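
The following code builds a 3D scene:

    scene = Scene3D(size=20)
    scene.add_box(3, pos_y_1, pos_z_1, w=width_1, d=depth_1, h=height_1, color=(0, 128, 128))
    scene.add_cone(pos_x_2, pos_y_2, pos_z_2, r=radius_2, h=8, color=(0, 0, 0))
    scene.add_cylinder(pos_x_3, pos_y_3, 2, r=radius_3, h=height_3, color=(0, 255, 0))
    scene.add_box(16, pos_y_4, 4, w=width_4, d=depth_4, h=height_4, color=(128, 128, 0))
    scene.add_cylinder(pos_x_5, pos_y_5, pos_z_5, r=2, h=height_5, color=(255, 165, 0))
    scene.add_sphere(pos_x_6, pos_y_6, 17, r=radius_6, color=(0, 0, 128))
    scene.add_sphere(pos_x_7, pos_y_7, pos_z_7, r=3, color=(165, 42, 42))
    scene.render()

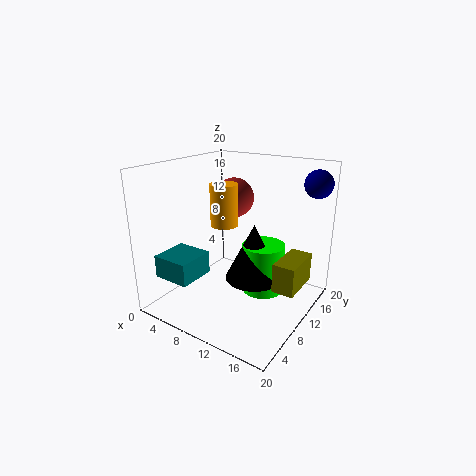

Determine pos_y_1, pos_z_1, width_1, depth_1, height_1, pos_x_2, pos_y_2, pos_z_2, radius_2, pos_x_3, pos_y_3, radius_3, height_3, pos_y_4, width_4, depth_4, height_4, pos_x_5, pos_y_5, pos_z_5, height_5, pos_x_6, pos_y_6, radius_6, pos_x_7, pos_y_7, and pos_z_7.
pos_y_1 = 1, pos_z_1 = 6, width_1 = 5, depth_1 = 5, height_1 = 3, pos_x_2 = 12, pos_y_2 = 11, pos_z_2 = 4, radius_2 = 4, pos_x_3 = 13, pos_y_3 = 12, radius_3 = 3, height_3 = 7, pos_y_4 = 9, width_4 = 3, depth_4 = 6, height_4 = 4, pos_x_5 = 7, pos_y_5 = 11, pos_z_5 = 11, height_5 = 6, pos_x_6 = 18, pos_y_6 = 18, radius_6 = 2, pos_x_7 = 6, pos_y_7 = 15, pos_z_7 = 14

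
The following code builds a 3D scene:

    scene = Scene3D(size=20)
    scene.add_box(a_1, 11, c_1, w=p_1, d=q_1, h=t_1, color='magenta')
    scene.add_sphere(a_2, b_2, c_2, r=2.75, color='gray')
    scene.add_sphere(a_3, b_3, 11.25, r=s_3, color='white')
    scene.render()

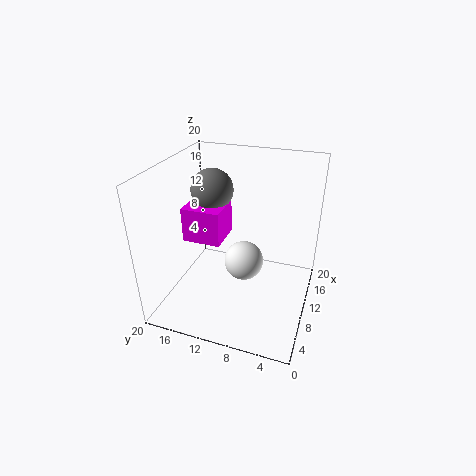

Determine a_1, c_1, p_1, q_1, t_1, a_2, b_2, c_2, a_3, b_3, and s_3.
a_1 = 5.5
c_1 = 11
p_1 = 4.75
q_1 = 5
t_1 = 4.5
a_2 = 9.25
b_2 = 13.25
c_2 = 17
a_3 = 3.5
b_3 = 7
s_3 = 2.25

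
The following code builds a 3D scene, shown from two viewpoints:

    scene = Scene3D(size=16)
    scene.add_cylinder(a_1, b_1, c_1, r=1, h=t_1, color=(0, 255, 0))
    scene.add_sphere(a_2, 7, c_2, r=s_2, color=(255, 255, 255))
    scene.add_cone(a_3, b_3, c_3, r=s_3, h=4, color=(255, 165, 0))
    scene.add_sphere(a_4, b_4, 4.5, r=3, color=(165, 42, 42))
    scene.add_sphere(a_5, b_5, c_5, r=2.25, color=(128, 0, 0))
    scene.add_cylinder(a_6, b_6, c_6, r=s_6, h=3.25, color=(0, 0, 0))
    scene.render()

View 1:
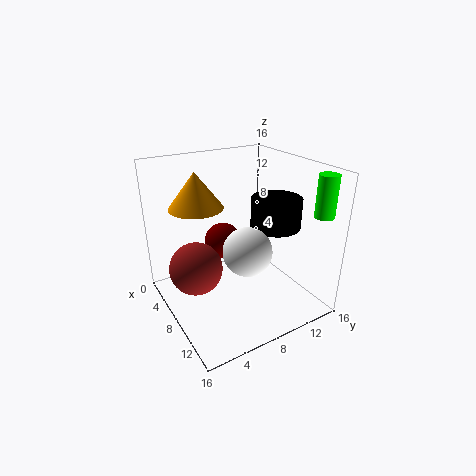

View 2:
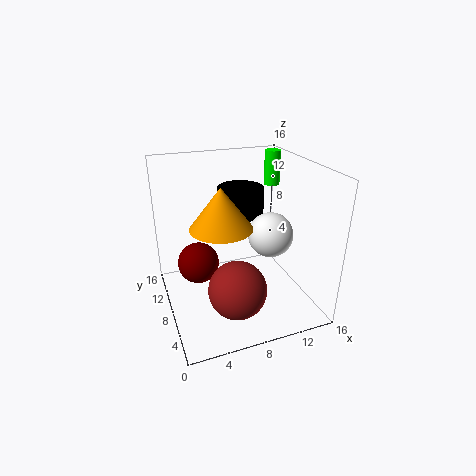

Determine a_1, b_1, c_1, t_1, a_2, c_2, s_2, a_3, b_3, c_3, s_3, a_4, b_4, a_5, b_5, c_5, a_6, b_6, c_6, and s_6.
a_1 = 14.75
b_1 = 13.75
c_1 = 11.75
t_1 = 4.25
a_2 = 11.5
c_2 = 8.25
s_2 = 2.5
a_3 = 5
b_3 = 4.5
c_3 = 11.25
s_3 = 3
a_4 = 6.25
b_4 = 3.5
a_5 = 3.5
b_5 = 8.5
c_5 = 5.5
a_6 = 9.75
b_6 = 11.75
c_6 = 9.25
s_6 = 2.75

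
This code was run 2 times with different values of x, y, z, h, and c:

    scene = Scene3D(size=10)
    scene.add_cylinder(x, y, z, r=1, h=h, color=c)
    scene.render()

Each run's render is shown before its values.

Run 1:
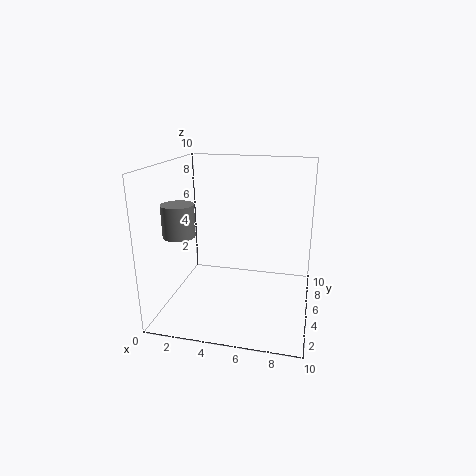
x = 2; y = 2; z = 6; h = 2; c = 'gray'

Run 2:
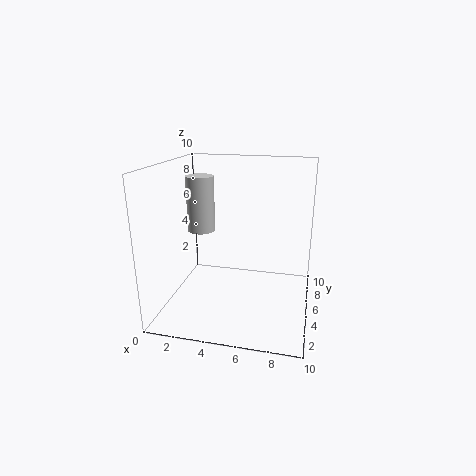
x = 2; y = 6; z = 5; h = 4; c = 'lightgray'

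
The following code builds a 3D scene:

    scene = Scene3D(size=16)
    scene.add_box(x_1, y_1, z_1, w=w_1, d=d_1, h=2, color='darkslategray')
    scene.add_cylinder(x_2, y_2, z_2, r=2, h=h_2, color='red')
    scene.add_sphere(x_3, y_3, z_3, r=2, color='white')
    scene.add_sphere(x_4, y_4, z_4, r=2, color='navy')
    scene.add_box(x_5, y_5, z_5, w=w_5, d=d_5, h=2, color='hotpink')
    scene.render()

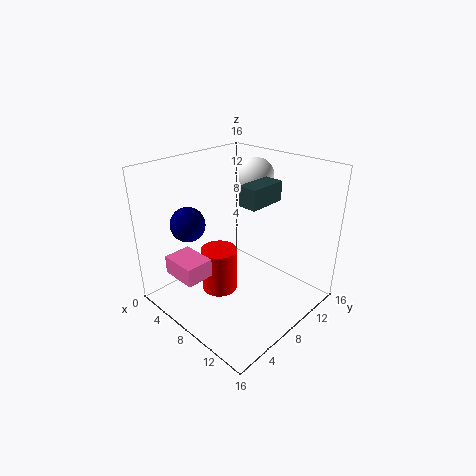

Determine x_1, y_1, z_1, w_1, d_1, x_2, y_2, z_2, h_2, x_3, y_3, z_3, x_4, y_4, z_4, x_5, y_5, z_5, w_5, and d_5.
x_1 = 10; y_1 = 6; z_1 = 13; w_1 = 2; d_1 = 4; x_2 = 7; y_2 = 6; z_2 = 2; h_2 = 5; x_3 = 7; y_3 = 12; z_3 = 14; x_4 = 3; y_4 = 5; z_4 = 9; x_5 = 4; y_5 = 1; z_5 = 5; w_5 = 4; d_5 = 3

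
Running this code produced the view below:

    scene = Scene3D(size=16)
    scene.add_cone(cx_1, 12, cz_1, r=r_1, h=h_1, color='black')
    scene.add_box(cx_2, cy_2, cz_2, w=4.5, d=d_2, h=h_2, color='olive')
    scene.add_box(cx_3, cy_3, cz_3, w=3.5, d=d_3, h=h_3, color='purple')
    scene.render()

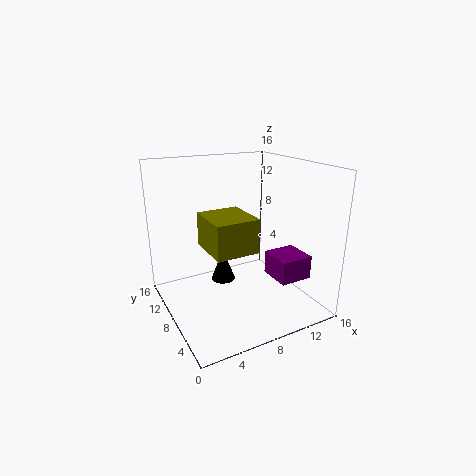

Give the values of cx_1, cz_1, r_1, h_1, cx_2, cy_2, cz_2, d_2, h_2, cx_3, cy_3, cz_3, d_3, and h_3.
cx_1 = 8, cz_1 = 1, r_1 = 1.5, h_1 = 4, cx_2 = 3.5, cy_2 = 3.5, cz_2 = 8, d_2 = 5, h_2 = 3.5, cx_3 = 10, cy_3 = 2, cz_3 = 4.5, d_3 = 3.5, h_3 = 2.5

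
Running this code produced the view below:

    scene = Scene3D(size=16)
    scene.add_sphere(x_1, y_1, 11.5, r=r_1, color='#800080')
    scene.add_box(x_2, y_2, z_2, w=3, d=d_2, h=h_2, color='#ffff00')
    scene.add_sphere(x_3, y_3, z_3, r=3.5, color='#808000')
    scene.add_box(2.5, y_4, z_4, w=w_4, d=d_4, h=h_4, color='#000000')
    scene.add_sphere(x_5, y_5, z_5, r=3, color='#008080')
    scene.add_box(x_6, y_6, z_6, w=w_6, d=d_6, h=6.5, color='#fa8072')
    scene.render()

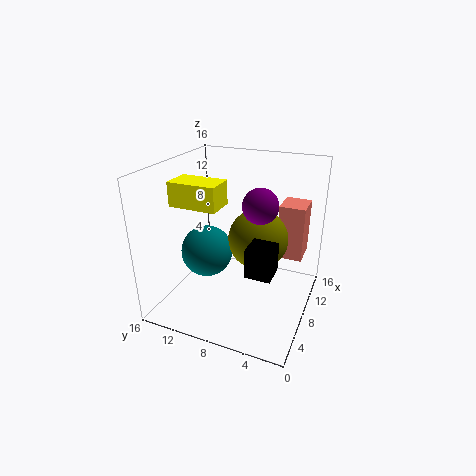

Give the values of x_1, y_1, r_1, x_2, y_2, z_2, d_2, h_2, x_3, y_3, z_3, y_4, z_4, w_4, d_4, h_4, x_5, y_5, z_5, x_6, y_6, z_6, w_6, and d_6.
x_1 = 9.5
y_1 = 6
r_1 = 2
x_2 = 3.5
y_2 = 8.5
z_2 = 12.5
d_2 = 5
h_2 = 2.5
x_3 = 10.5
y_3 = 6.5
z_3 = 7
y_4 = 2.5
z_4 = 7
w_4 = 2.5
d_4 = 2.5
h_4 = 3
x_5 = 8
y_5 = 12
z_5 = 5.5
x_6 = 11.5
y_6 = 1.5
z_6 = 4.5
w_6 = 3.5
d_6 = 3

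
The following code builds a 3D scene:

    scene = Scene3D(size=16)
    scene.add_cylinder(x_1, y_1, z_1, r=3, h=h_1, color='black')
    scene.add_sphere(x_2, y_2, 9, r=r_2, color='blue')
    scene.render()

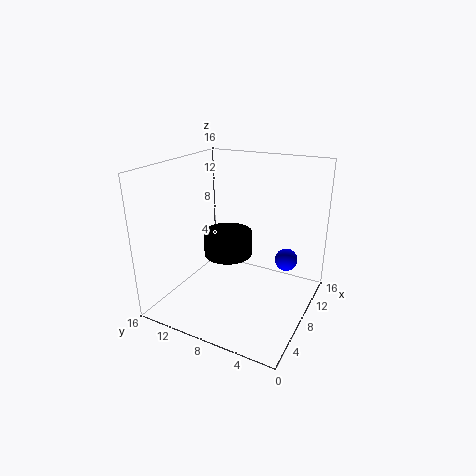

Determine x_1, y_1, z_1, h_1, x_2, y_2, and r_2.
x_1 = 11; y_1 = 11; z_1 = 4; h_1 = 3; x_2 = 4; y_2 = 1; r_2 = 1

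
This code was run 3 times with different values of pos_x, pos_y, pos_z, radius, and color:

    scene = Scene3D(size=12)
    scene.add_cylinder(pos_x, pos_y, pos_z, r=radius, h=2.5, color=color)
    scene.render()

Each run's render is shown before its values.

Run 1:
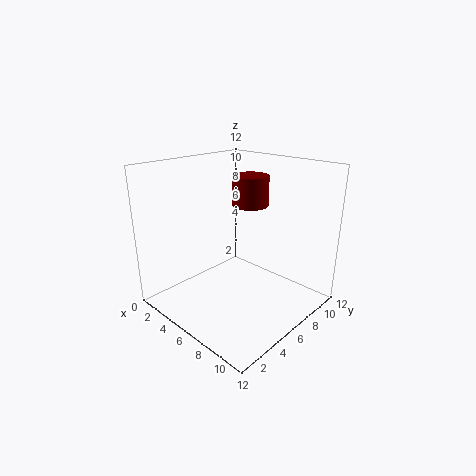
pos_x = 6; pos_y = 7.5; pos_z = 8.5; radius = 1.5; color = 'maroon'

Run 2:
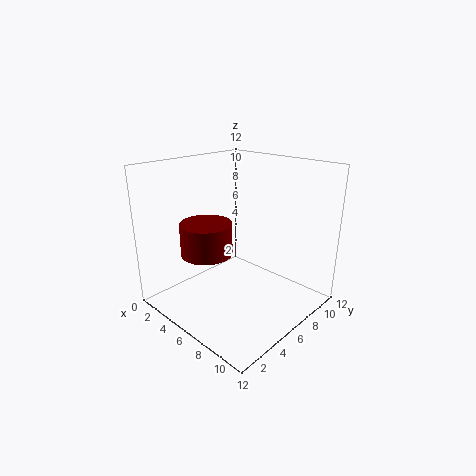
pos_x = 5.5; pos_y = 3; pos_z = 5.5; radius = 2; color = 'maroon'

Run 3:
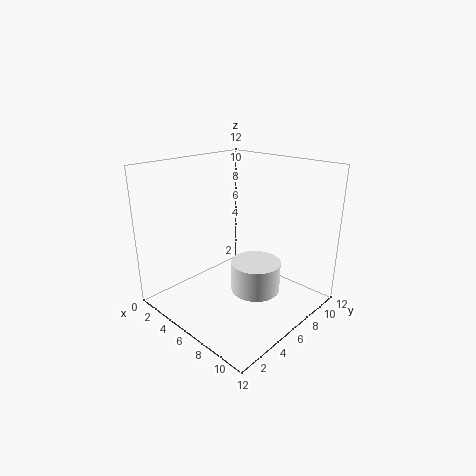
pos_x = 8; pos_y = 6; pos_z = 2; radius = 2; color = 'white'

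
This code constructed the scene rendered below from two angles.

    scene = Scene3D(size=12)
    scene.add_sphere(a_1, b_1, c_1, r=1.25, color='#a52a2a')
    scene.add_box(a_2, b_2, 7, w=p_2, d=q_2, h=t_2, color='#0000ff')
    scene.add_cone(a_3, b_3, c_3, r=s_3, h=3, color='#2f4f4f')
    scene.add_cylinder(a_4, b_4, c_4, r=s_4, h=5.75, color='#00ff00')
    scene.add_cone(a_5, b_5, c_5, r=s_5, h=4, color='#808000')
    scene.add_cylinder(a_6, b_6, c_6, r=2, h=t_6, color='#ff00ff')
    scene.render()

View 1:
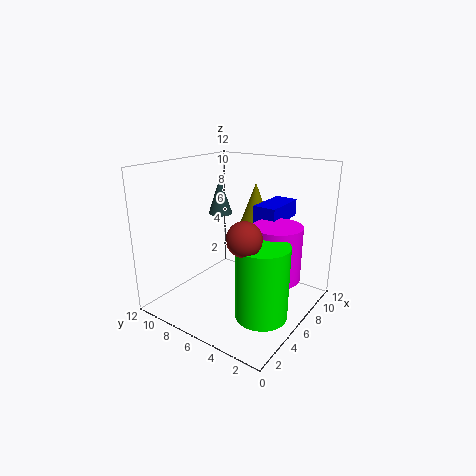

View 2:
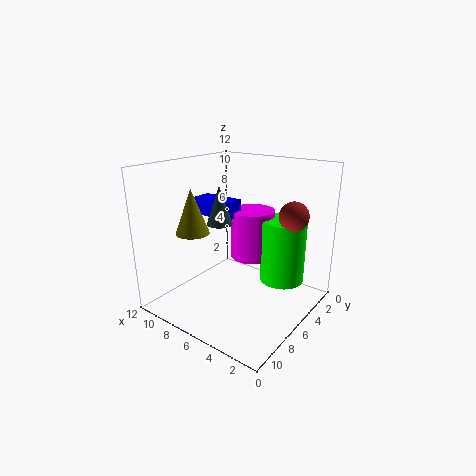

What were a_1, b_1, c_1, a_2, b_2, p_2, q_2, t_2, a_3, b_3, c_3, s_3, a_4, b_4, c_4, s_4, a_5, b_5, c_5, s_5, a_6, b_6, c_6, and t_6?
a_1 = 2.5
b_1 = 3
c_1 = 7.75
a_2 = 7.5
b_2 = 3.5
p_2 = 4
q_2 = 2
t_2 = 1.5
a_3 = 6.25
b_3 = 8
c_3 = 7.75
s_3 = 1
a_4 = 3.75
b_4 = 2.25
c_4 = 1.25
s_4 = 2
a_5 = 10.25
b_5 = 7
c_5 = 5.75
s_5 = 1.5
a_6 = 6.75
b_6 = 2.75
c_6 = 3
t_6 = 4.5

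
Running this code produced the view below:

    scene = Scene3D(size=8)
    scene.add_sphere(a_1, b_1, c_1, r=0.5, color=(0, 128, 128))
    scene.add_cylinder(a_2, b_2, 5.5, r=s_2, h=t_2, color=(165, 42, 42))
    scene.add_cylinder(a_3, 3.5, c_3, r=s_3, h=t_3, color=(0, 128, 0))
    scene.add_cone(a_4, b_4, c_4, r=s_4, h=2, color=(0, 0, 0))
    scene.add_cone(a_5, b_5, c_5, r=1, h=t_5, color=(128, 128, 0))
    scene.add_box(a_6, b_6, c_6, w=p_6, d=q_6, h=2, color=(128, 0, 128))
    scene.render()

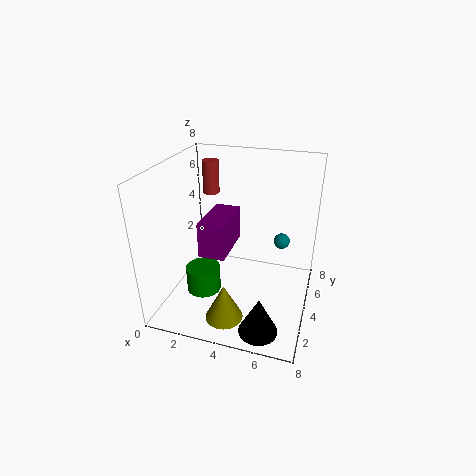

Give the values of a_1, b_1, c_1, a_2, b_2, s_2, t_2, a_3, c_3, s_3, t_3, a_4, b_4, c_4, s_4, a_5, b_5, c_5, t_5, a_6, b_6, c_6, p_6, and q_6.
a_1 = 6
b_1 = 7
c_1 = 2.5
a_2 = 1.5
b_2 = 6.5
s_2 = 0.5
t_2 = 2
a_3 = 2
c_3 = 0.5
s_3 = 1
t_3 = 1.5
a_4 = 6
b_4 = 1
c_4 = 0.5
s_4 = 1
a_5 = 4
b_5 = 1.5
c_5 = 0.5
t_5 = 2
a_6 = 2
b_6 = 3
c_6 = 3
p_6 = 1.5
q_6 = 3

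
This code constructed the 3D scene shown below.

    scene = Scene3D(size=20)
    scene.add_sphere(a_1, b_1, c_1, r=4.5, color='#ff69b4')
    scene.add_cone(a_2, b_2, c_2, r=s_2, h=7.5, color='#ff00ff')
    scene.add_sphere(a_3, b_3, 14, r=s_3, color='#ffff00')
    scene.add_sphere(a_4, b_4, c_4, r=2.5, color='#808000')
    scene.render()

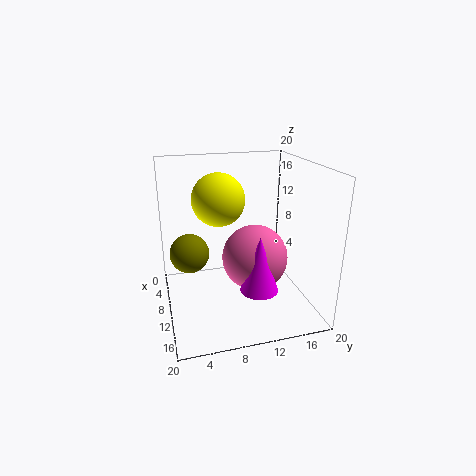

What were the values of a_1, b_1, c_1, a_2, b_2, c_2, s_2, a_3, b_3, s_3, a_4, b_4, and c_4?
a_1 = 11.5; b_1 = 12; c_1 = 7.5; a_2 = 15; b_2 = 11.5; c_2 = 4.5; s_2 = 2.5; a_3 = 4.5; b_3 = 8.5; s_3 = 4; a_4 = 12; b_4 = 3; c_4 = 9.5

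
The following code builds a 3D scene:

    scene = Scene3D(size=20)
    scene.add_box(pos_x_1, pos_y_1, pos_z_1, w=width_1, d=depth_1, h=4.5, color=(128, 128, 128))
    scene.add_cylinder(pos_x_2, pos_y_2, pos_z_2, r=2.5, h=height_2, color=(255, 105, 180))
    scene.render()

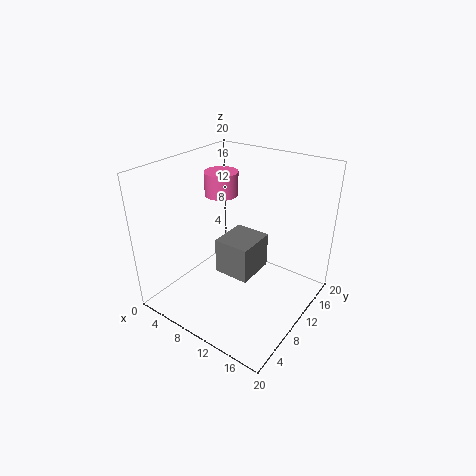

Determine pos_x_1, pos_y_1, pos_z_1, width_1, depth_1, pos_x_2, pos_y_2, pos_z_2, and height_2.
pos_x_1 = 10.5; pos_y_1 = 4.5; pos_z_1 = 8; width_1 = 4.5; depth_1 = 5; pos_x_2 = 4.5; pos_y_2 = 13.5; pos_z_2 = 14; height_2 = 3.5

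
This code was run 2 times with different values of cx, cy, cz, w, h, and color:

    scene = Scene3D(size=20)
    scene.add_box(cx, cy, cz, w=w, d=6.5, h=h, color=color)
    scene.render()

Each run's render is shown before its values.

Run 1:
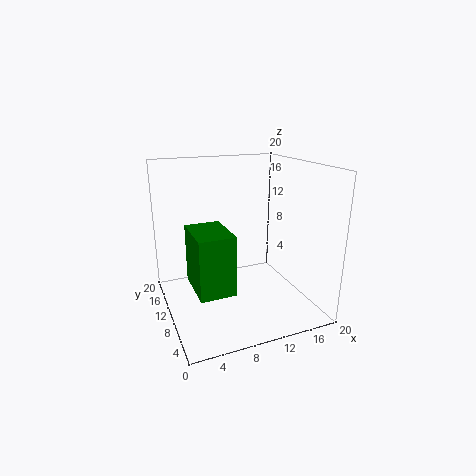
cx = 2.5; cy = 3; cz = 5.5; w = 4.5; h = 7.5; color = 'green'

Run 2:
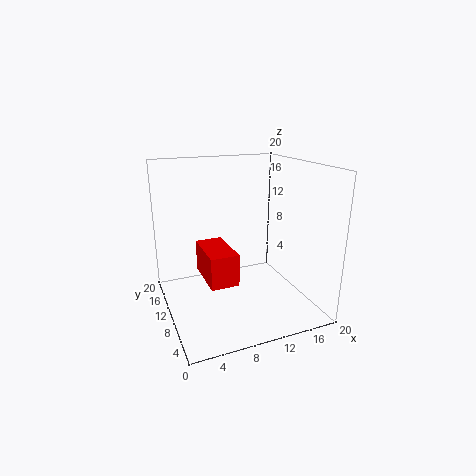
cx = 4; cy = 3.5; cz = 6.5; w = 3.5; h = 4; color = 'red'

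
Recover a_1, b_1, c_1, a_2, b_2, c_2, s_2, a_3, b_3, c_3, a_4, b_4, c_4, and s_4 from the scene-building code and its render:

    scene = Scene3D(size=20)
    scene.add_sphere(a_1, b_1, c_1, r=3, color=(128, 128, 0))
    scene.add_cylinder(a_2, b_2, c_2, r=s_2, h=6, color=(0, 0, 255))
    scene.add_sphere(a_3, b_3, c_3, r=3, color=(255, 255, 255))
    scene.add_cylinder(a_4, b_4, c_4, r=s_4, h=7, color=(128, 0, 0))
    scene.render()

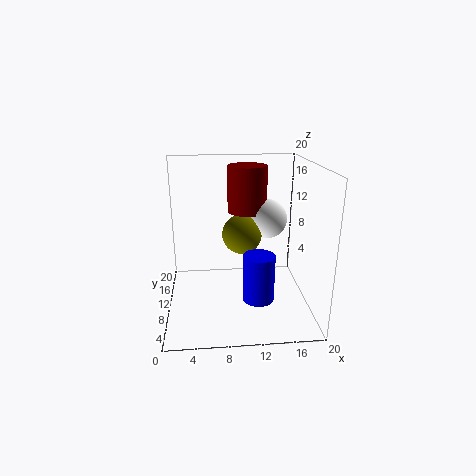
a_1 = 11; b_1 = 14; c_1 = 9; a_2 = 12; b_2 = 4; c_2 = 4; s_2 = 2; a_3 = 15; b_3 = 15; c_3 = 11; a_4 = 12; b_4 = 16; c_4 = 12; s_4 = 3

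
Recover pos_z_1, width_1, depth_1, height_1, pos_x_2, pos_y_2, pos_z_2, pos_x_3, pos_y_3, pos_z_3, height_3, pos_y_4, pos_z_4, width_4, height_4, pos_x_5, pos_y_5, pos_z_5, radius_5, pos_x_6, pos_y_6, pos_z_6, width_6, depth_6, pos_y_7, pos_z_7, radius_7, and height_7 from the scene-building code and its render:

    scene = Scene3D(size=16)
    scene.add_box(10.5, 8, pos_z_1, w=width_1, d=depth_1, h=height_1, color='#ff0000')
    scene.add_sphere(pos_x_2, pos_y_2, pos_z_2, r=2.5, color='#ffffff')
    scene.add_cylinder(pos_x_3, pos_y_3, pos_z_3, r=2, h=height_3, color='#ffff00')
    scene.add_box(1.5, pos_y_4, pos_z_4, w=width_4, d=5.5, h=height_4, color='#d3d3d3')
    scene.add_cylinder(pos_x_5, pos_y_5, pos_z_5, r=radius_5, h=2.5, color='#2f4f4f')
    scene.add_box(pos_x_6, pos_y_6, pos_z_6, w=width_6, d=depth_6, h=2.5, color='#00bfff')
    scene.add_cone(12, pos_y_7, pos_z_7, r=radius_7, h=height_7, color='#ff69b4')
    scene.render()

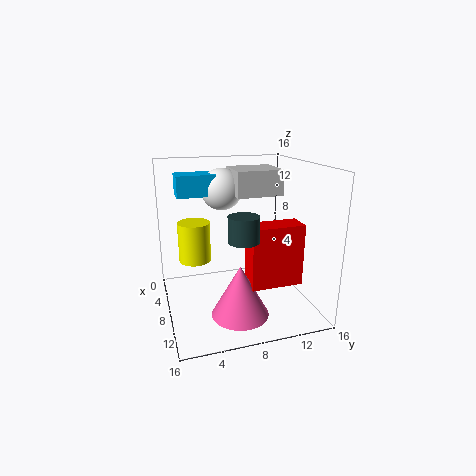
pos_z_1 = 4
width_1 = 2.5
depth_1 = 5.5
height_1 = 6.5
pos_x_2 = 3
pos_y_2 = 7.5
pos_z_2 = 12.5
pos_x_3 = 2.5
pos_y_3 = 4
pos_z_3 = 3.5
height_3 = 5
pos_y_4 = 8.5
pos_z_4 = 12
width_4 = 5
height_4 = 3
pos_x_5 = 13
pos_y_5 = 7
pos_z_5 = 9.5
radius_5 = 1.5
pos_x_6 = 1.5
pos_y_6 = 2
pos_z_6 = 12
width_6 = 3
depth_6 = 4.5
pos_y_7 = 7
pos_z_7 = 1
radius_7 = 3
height_7 = 5.5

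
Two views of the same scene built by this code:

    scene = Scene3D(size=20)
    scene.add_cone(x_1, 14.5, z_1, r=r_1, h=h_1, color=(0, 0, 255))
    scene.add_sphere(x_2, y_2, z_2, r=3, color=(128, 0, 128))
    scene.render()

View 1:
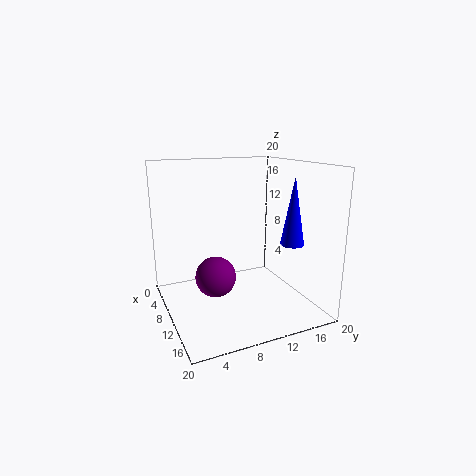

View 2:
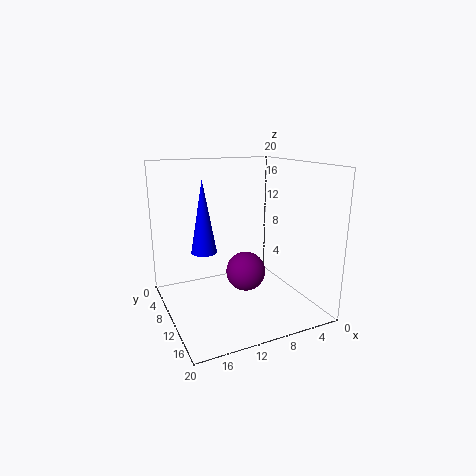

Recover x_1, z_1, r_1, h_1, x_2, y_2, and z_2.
x_1 = 16.5, z_1 = 10.5, r_1 = 1.5, h_1 = 8.5, x_2 = 7.5, y_2 = 7.5, z_2 = 3.5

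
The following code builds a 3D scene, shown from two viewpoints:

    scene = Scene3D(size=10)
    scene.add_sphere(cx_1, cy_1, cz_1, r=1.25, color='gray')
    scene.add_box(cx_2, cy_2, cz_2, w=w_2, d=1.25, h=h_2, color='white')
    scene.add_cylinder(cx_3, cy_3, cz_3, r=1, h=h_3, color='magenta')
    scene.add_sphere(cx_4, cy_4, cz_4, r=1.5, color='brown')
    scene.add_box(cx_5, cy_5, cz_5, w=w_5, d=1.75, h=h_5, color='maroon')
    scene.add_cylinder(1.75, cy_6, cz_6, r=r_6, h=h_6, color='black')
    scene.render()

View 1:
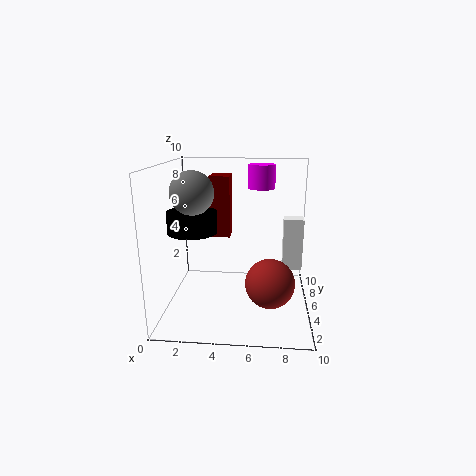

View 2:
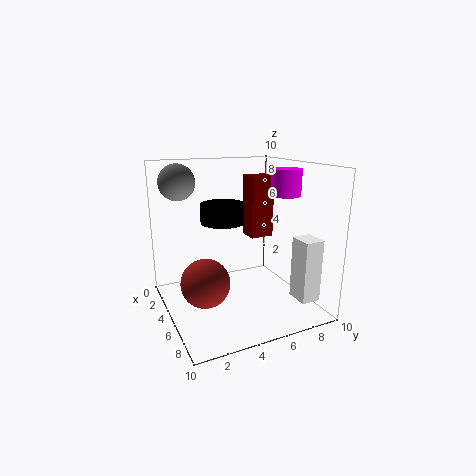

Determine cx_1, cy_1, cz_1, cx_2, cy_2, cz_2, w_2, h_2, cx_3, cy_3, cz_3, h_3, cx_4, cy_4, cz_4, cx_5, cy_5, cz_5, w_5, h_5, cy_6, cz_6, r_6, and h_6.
cx_1 = 2.75
cy_1 = 1.5
cz_1 = 8.75
cx_2 = 8.25
cy_2 = 7.25
cz_2 = 1.75
w_2 = 1.5
h_2 = 4
cx_3 = 6.5
cy_3 = 7.75
cz_3 = 8
h_3 = 1.75
cx_4 = 7.25
cy_4 = 1.75
cz_4 = 3.25
cx_5 = 2.75
cy_5 = 6.5
cz_5 = 4.5
w_5 = 1.5
h_5 = 4.5
cy_6 = 5.25
cz_6 = 5.25
r_6 = 1.75
h_6 = 1.5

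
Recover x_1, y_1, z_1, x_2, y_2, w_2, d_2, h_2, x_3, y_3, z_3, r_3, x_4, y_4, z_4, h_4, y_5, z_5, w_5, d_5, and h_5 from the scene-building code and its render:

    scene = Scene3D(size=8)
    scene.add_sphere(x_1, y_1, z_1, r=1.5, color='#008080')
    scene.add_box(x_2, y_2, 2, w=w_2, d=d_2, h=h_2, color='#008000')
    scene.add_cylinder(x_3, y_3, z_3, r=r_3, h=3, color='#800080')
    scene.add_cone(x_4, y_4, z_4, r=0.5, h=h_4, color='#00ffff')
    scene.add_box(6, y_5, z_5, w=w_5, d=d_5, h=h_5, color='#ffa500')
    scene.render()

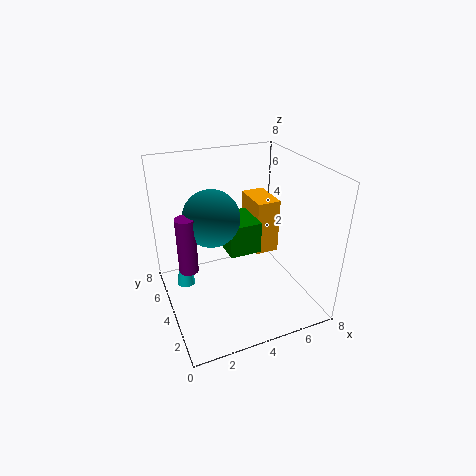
x_1 = 2.5
y_1 = 4
z_1 = 5.5
x_2 = 4
y_2 = 5
w_2 = 2
d_2 = 2.5
h_2 = 2
x_3 = 1
y_3 = 3.5
z_3 = 3
r_3 = 0.5
x_4 = 1
y_4 = 4.5
z_4 = 1.5
h_4 = 3
y_5 = 5.5
z_5 = 1.5
w_5 = 1.5
d_5 = 2.5
h_5 = 3.5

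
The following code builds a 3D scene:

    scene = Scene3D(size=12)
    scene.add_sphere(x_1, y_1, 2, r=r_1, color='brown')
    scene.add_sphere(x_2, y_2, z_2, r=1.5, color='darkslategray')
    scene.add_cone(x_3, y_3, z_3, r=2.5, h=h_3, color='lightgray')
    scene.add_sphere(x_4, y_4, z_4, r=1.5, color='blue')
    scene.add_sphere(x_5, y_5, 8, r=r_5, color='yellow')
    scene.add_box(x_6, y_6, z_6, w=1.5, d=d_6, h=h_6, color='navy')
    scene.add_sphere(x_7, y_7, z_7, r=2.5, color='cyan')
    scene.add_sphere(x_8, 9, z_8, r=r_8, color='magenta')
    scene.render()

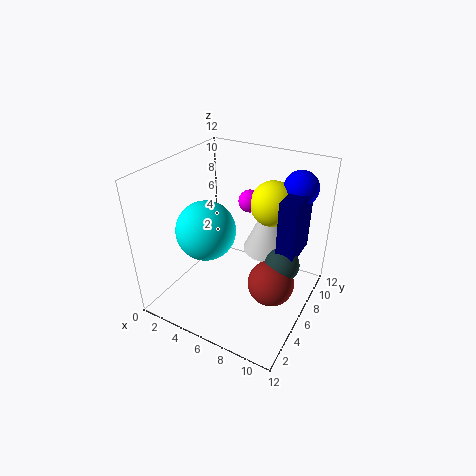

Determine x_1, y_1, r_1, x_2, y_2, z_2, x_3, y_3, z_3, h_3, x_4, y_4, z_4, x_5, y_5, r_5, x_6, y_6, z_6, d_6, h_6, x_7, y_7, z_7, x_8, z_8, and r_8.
x_1 = 9; y_1 = 6.5; r_1 = 2; x_2 = 9.5; y_2 = 7.5; z_2 = 3.5; x_3 = 7.5; y_3 = 9.5; z_3 = 3.5; h_3 = 5.5; x_4 = 9.5; y_4 = 10.5; z_4 = 9.5; x_5 = 7.5; y_5 = 9.5; r_5 = 2; x_6 = 9; y_6 = 7; z_6 = 4; d_6 = 4; h_6 = 5.5; x_7 = 3.5; y_7 = 5; z_7 = 6.5; x_8 = 5.5; z_8 = 8; r_8 = 1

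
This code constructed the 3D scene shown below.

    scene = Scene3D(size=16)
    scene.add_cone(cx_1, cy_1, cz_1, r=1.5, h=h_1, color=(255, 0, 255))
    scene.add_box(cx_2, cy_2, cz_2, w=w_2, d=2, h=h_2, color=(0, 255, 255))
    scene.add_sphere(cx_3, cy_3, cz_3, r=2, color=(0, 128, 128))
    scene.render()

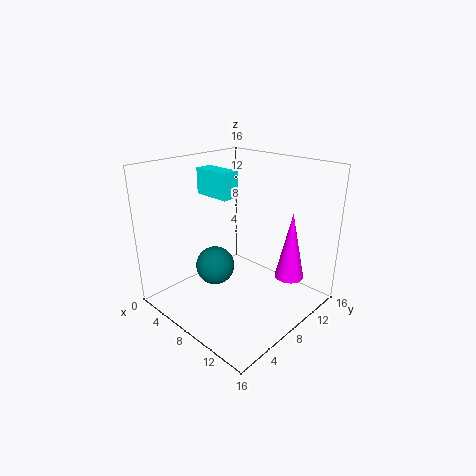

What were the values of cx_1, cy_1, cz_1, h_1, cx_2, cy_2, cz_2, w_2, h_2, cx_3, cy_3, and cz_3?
cx_1 = 14; cy_1 = 9.5; cz_1 = 5; h_1 = 7; cx_2 = 2; cy_2 = 7.5; cz_2 = 12; w_2 = 4.5; h_2 = 3; cx_3 = 8; cy_3 = 4.5; cz_3 = 6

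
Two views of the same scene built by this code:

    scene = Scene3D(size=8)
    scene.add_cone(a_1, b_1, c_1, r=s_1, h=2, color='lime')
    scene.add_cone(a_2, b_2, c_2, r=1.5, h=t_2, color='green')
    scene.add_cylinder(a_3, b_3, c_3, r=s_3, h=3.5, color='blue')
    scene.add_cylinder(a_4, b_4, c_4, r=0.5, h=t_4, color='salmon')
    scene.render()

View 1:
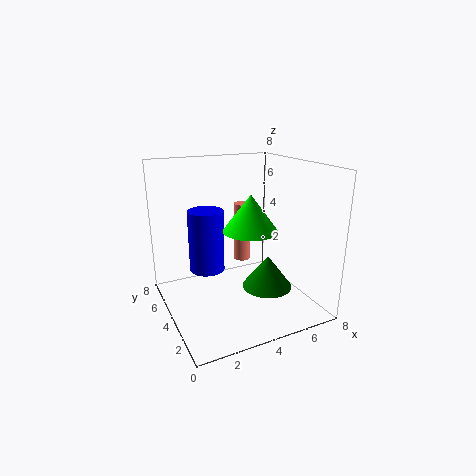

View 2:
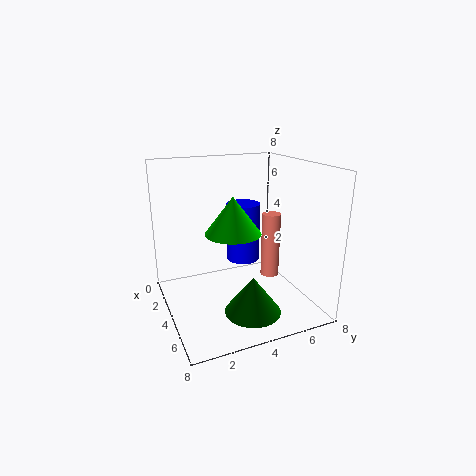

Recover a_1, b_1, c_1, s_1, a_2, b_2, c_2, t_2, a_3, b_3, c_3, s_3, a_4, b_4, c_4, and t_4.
a_1 = 4.5
b_1 = 3.5
c_1 = 4.5
s_1 = 1.5
a_2 = 6
b_2 = 4
c_2 = 0.5
t_2 = 2
a_3 = 2.5
b_3 = 5
c_3 = 2
s_3 = 1
a_4 = 5
b_4 = 5.5
c_4 = 2
t_4 = 3.5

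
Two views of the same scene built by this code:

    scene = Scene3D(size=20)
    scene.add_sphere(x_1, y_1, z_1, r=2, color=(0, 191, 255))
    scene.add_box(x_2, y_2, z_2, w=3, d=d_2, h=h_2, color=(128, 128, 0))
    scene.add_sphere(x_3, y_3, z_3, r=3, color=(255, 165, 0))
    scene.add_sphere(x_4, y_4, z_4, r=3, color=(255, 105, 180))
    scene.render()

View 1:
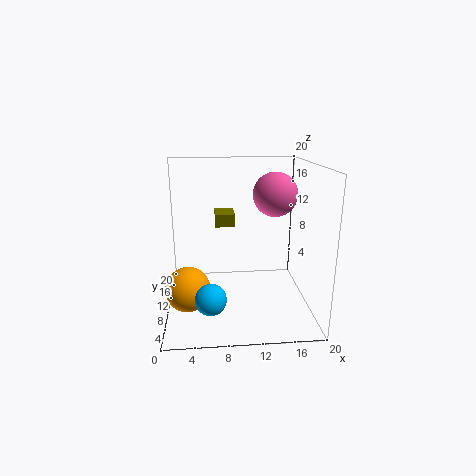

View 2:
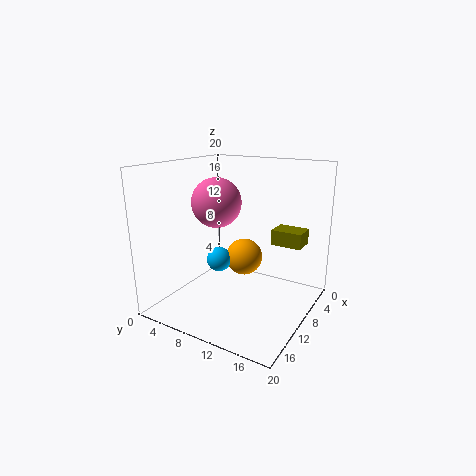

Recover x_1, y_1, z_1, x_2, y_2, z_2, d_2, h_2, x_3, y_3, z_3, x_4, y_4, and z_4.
x_1 = 6, y_1 = 4, z_1 = 4, x_2 = 7, y_2 = 15, z_2 = 10, d_2 = 4, h_2 = 2, x_3 = 3, y_3 = 7, z_3 = 4, x_4 = 15, y_4 = 10, z_4 = 16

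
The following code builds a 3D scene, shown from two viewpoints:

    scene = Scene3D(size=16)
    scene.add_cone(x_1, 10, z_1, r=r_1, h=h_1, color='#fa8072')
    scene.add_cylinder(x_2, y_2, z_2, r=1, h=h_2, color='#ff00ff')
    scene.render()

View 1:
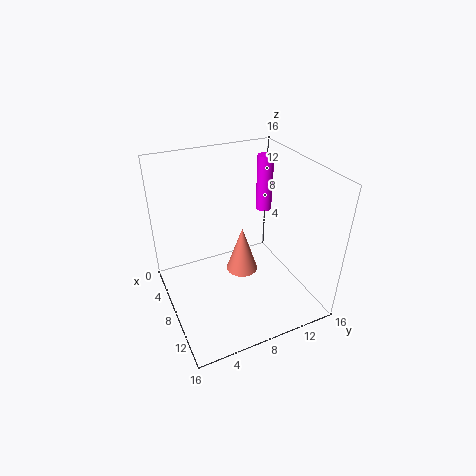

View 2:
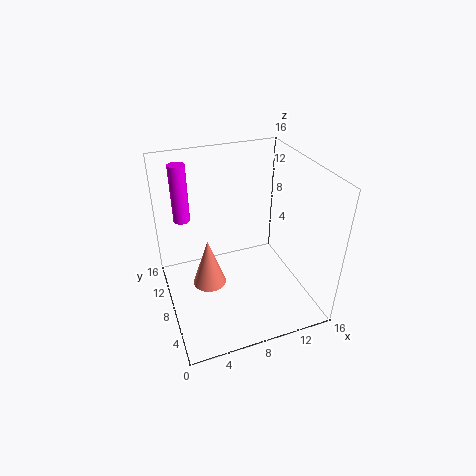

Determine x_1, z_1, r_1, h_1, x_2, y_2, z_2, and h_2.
x_1 = 5
z_1 = 1
r_1 = 2
h_1 = 6
x_2 = 3
y_2 = 14
z_2 = 8
h_2 = 7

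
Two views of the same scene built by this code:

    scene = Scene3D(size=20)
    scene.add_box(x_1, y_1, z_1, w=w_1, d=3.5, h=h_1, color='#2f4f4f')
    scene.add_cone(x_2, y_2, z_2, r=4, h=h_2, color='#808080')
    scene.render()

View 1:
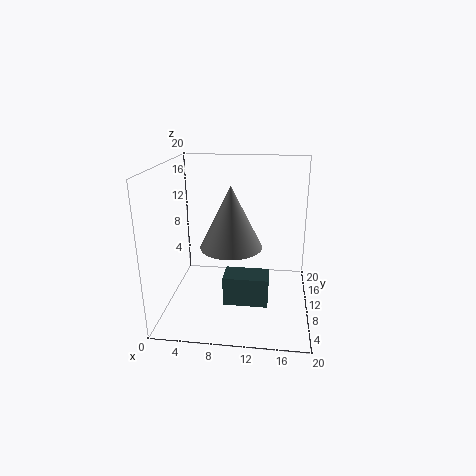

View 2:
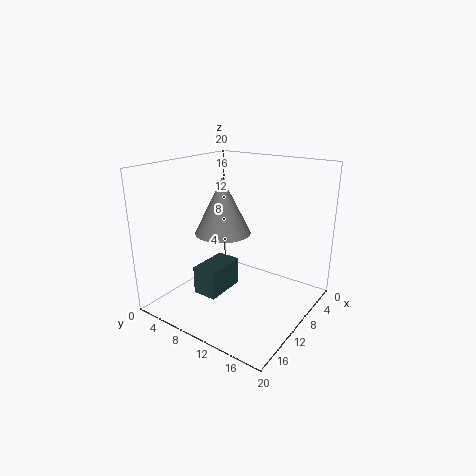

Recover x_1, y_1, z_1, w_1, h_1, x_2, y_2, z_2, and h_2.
x_1 = 8.5, y_1 = 5.5, z_1 = 2, w_1 = 6, h_1 = 4, x_2 = 9.5, y_2 = 7, z_2 = 10, h_2 = 8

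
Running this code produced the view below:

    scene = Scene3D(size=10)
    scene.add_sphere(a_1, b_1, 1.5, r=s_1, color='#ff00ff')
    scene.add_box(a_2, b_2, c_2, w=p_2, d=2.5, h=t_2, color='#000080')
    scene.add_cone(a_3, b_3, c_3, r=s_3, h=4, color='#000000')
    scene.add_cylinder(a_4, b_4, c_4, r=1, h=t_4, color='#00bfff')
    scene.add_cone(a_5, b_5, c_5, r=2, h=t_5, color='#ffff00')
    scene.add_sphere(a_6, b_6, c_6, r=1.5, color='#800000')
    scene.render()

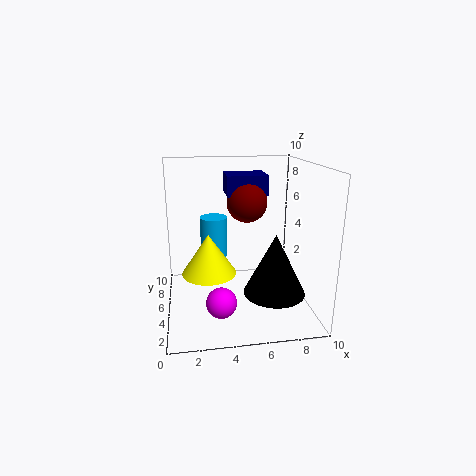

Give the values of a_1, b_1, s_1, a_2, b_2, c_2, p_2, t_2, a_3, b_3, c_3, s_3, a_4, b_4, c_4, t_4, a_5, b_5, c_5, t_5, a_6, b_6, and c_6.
a_1 = 3.5; b_1 = 2.5; s_1 = 1; a_2 = 4.5; b_2 = 6.5; c_2 = 7.5; p_2 = 3; t_2 = 1.5; a_3 = 7; b_3 = 2.5; c_3 = 2; s_3 = 2; a_4 = 3.5; b_4 = 7; c_4 = 3; t_4 = 3; a_5 = 3; b_5 = 6; c_5 = 2; t_5 = 3; a_6 = 6; b_6 = 7; c_6 = 7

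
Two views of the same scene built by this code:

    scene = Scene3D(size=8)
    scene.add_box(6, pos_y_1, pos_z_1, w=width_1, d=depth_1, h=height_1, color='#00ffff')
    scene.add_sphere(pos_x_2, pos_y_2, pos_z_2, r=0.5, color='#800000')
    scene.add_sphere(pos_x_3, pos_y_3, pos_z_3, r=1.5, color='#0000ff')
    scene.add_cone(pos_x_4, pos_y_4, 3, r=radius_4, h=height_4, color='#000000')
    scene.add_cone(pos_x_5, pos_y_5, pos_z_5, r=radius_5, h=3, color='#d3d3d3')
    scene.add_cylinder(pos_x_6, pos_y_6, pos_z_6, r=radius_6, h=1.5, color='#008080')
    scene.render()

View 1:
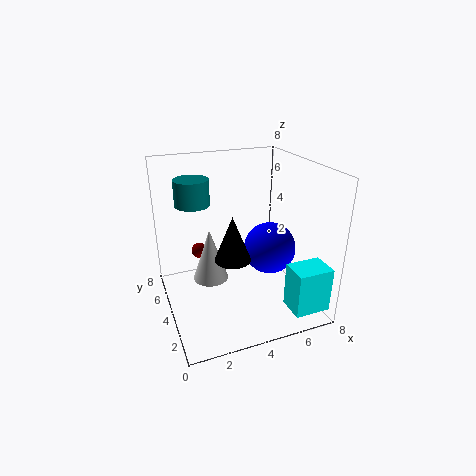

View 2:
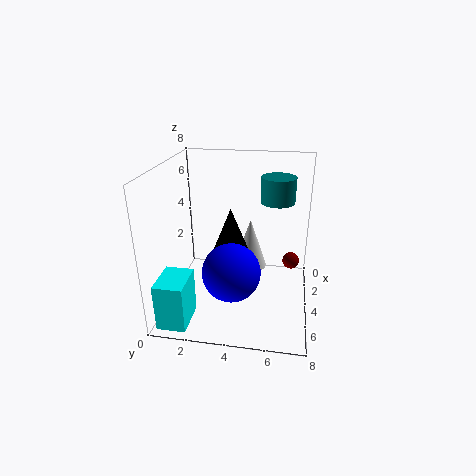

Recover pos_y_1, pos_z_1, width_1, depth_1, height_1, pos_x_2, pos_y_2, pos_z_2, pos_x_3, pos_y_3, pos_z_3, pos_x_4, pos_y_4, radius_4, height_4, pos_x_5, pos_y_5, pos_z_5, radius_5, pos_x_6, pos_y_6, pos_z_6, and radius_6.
pos_y_1 = 0.5; pos_z_1 = 0.5; width_1 = 2; depth_1 = 1.5; height_1 = 2.5; pos_x_2 = 2.5; pos_y_2 = 7; pos_z_2 = 2; pos_x_3 = 6; pos_y_3 = 4; pos_z_3 = 3; pos_x_4 = 3.5; pos_y_4 = 3.5; radius_4 = 1; height_4 = 2.5; pos_x_5 = 2.5; pos_y_5 = 4.5; pos_z_5 = 1.5; radius_5 = 1; pos_x_6 = 2; pos_y_6 = 6; pos_z_6 = 5.5; radius_6 = 1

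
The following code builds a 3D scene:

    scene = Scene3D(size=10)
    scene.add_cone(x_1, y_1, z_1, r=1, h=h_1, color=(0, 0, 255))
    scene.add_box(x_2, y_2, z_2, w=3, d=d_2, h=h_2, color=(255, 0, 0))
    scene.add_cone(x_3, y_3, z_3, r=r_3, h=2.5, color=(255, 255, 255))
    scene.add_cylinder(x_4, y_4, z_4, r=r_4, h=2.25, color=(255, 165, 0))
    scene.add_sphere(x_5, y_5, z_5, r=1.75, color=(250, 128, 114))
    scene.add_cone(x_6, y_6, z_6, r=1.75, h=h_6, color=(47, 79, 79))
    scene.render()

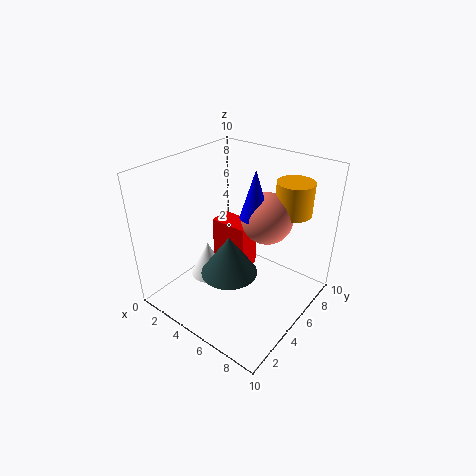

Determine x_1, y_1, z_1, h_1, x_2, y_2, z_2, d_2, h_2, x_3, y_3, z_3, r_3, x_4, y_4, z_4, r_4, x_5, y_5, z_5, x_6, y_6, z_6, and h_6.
x_1 = 6
y_1 = 5.5
z_1 = 6.75
h_1 = 3.25
x_2 = 1.5
y_2 = 6.25
z_2 = 1
d_2 = 1.75
h_2 = 3.75
x_3 = 3.5
y_3 = 3.5
z_3 = 2.25
r_3 = 1.25
x_4 = 7.75
y_4 = 7.5
z_4 = 6.75
r_4 = 1.25
x_5 = 6.5
y_5 = 6.25
z_5 = 6.5
x_6 = 6.25
y_6 = 2.5
z_6 = 4.25
h_6 = 2.5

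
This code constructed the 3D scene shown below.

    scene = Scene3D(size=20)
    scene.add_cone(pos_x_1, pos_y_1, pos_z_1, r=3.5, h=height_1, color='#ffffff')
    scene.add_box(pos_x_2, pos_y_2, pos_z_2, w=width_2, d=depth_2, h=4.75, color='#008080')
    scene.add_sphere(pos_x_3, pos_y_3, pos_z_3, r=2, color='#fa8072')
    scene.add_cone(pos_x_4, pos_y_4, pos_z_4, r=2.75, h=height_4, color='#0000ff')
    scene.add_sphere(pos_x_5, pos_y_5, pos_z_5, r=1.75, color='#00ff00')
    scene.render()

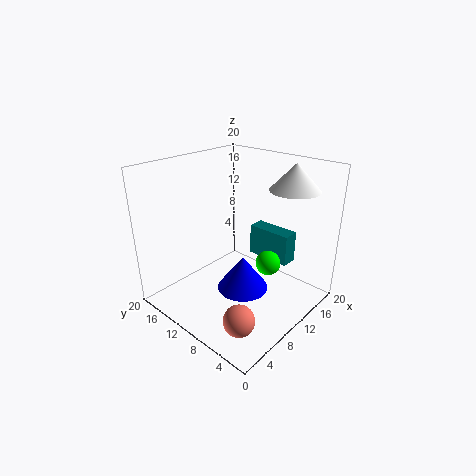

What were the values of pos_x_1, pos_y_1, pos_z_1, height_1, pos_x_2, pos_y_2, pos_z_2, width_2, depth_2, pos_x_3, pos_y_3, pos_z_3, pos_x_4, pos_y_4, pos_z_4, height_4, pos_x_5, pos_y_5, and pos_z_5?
pos_x_1 = 16.5, pos_y_1 = 5.5, pos_z_1 = 16.25, height_1 = 3.75, pos_x_2 = 15.75, pos_y_2 = 5.75, pos_z_2 = 4.5, width_2 = 2.5, depth_2 = 6.75, pos_x_3 = 3.5, pos_y_3 = 4, pos_z_3 = 3, pos_x_4 = 3, pos_y_4 = 3, pos_z_4 = 9, height_4 = 3.75, pos_x_5 = 12.5, pos_y_5 = 6.5, pos_z_5 = 6.25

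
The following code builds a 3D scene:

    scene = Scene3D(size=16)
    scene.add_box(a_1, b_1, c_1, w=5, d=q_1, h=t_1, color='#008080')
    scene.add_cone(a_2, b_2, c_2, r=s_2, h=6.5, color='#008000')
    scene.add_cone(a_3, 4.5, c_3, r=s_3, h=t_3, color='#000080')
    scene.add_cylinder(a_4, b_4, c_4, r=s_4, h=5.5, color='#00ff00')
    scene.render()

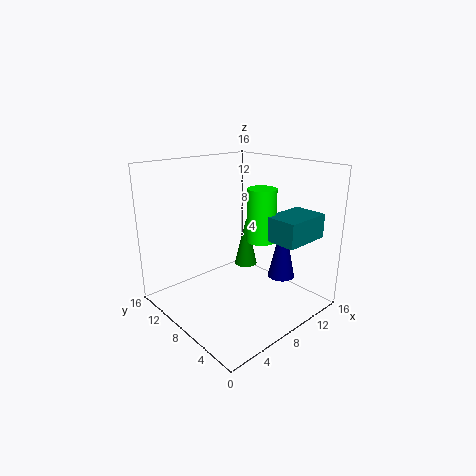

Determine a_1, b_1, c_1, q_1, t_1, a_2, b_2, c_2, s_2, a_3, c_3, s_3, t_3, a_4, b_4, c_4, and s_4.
a_1 = 8, b_1 = 0.5, c_1 = 9, q_1 = 3.5, t_1 = 2.5, a_2 = 13.5, b_2 = 12.5, c_2 = 1.5, s_2 = 1.5, a_3 = 11.5, c_3 = 3.5, s_3 = 1.5, t_3 = 7, a_4 = 8.5, b_4 = 5, c_4 = 8.5, s_4 = 1.5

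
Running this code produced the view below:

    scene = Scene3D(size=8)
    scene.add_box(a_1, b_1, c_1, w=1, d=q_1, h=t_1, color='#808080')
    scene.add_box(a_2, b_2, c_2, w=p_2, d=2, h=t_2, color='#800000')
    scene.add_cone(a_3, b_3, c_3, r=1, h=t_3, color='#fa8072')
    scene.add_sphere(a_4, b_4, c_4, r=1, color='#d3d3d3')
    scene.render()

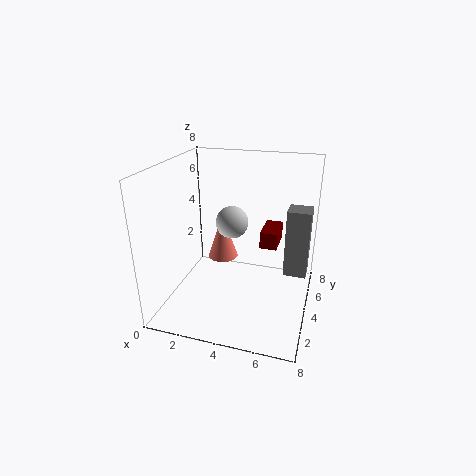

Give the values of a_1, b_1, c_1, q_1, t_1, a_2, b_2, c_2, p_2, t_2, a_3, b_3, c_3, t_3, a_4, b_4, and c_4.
a_1 = 7, b_1 = 1, c_1 = 4, q_1 = 1, t_1 = 3, a_2 = 5, b_2 = 5, c_2 = 3, p_2 = 1, t_2 = 1, a_3 = 2, b_3 = 7, c_3 = 1, t_3 = 3, a_4 = 3, b_4 = 6, c_4 = 4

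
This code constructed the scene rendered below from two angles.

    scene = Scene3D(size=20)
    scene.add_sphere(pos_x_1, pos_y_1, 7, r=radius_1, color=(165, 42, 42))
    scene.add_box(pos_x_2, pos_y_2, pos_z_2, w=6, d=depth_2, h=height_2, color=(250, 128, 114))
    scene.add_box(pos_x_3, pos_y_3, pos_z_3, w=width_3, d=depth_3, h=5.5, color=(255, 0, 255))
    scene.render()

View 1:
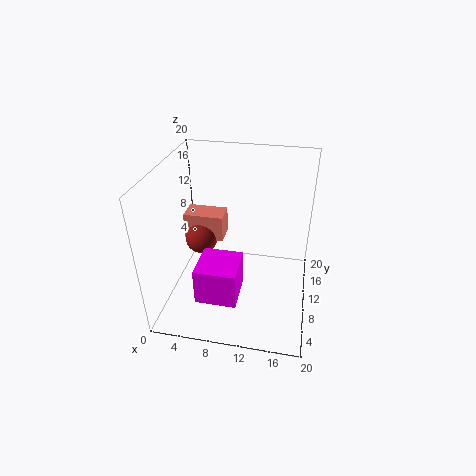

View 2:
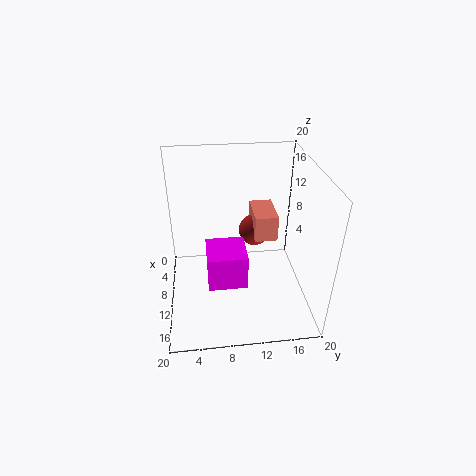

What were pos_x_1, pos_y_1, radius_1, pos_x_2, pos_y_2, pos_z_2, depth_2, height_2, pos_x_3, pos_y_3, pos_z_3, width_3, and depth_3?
pos_x_1 = 3.5; pos_y_1 = 13.5; radius_1 = 2.5; pos_x_2 = 1; pos_y_2 = 13; pos_z_2 = 7; depth_2 = 3.5; height_2 = 4; pos_x_3 = 4.5; pos_y_3 = 5.5; pos_z_3 = 1; width_3 = 6; depth_3 = 6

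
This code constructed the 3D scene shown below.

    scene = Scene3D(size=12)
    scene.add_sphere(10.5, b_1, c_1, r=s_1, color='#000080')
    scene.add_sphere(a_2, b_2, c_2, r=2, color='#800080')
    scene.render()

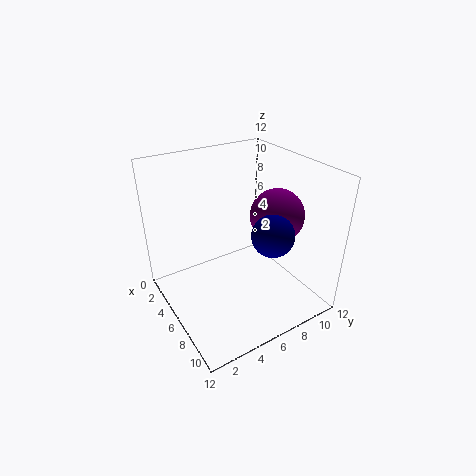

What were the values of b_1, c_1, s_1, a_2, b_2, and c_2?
b_1 = 6; c_1 = 8.5; s_1 = 1.5; a_2 = 9; b_2 = 7.5; c_2 = 9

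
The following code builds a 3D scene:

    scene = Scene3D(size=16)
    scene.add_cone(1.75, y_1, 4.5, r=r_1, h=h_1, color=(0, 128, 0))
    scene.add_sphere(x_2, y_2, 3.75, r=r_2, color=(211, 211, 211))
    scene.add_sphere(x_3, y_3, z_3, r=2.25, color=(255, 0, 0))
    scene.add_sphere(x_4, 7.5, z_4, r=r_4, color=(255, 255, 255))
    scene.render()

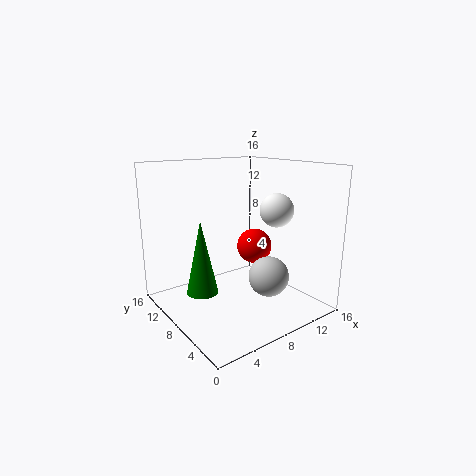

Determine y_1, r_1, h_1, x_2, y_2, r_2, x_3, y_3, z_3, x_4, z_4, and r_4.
y_1 = 5.25
r_1 = 1.5
h_1 = 7
x_2 = 10.25
y_2 = 5.25
r_2 = 2.25
x_3 = 13.25
y_3 = 11.5
z_3 = 5
x_4 = 13.25
z_4 = 10.5
r_4 = 2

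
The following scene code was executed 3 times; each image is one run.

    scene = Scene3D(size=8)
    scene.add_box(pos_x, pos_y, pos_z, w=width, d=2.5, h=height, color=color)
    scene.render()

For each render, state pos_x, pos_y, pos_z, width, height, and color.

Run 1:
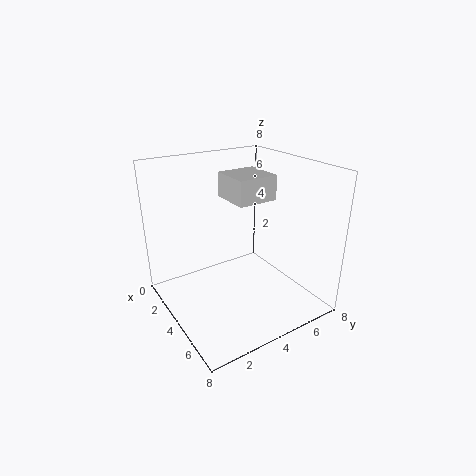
pos_x = 1; pos_y = 4.5; pos_z = 5.5; width = 2.5; height = 1.5; color = 'lightgray'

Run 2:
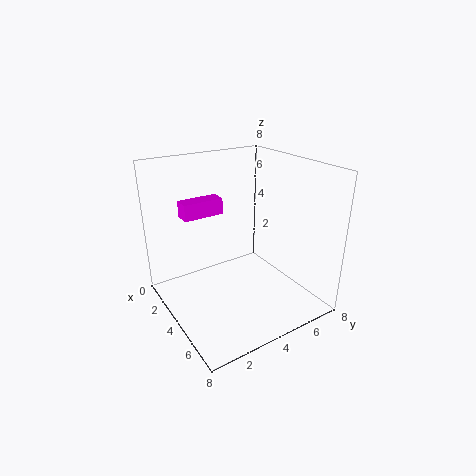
pos_x = 0.5; pos_y = 2; pos_z = 4.5; width = 1; height = 1; color = 'magenta'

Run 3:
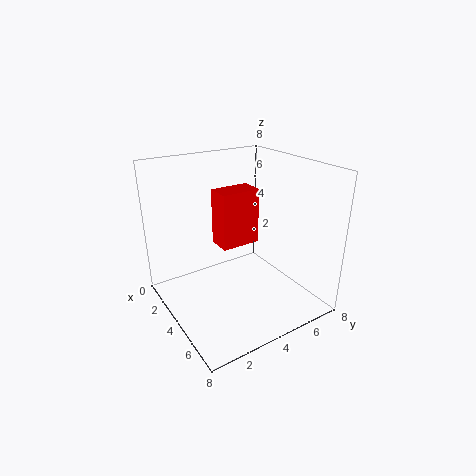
pos_x = 1; pos_y = 4; pos_z = 2.5; width = 1.5; height = 3.5; color = 'red'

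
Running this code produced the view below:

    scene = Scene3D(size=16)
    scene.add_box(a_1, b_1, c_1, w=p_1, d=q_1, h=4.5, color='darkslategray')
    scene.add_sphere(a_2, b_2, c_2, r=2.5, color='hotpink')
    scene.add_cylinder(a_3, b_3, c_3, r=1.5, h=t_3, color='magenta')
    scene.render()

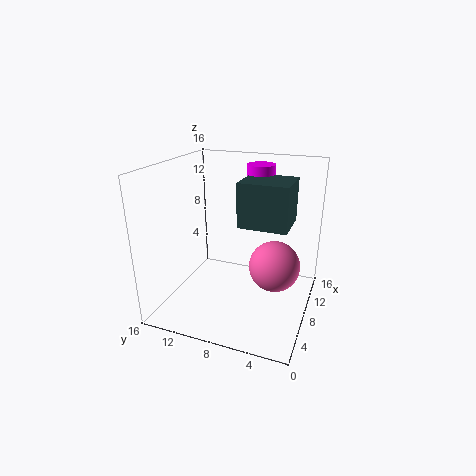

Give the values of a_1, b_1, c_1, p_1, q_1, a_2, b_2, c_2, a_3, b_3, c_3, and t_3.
a_1 = 5, b_1 = 2, c_1 = 10.5, p_1 = 4.5, q_1 = 5, a_2 = 5, b_2 = 3, c_2 = 7, a_3 = 9.5, b_3 = 6, c_3 = 12.5, t_3 = 3.5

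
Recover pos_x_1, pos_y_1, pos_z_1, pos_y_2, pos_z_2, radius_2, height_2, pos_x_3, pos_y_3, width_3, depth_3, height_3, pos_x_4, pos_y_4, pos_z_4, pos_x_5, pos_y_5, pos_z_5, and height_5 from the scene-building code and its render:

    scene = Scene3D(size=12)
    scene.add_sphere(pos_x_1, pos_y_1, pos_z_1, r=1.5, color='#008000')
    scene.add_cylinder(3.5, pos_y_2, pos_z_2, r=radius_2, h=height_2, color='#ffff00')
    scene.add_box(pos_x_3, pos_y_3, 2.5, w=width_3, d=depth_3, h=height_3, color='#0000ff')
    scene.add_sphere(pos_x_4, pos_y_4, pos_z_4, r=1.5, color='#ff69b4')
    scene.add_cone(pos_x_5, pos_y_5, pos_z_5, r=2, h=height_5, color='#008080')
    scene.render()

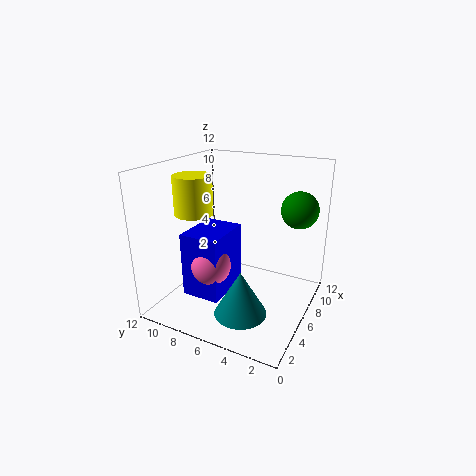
pos_x_1 = 8
pos_y_1 = 1.5
pos_z_1 = 8.5
pos_y_2 = 8.5
pos_z_2 = 8.5
radius_2 = 1.5
height_2 = 3
pos_x_3 = 1.5
pos_y_3 = 5.5
width_3 = 4
depth_3 = 3
height_3 = 5
pos_x_4 = 2.5
pos_y_4 = 6.5
pos_z_4 = 5
pos_x_5 = 2.5
pos_y_5 = 4
pos_z_5 = 1.5
height_5 = 3.5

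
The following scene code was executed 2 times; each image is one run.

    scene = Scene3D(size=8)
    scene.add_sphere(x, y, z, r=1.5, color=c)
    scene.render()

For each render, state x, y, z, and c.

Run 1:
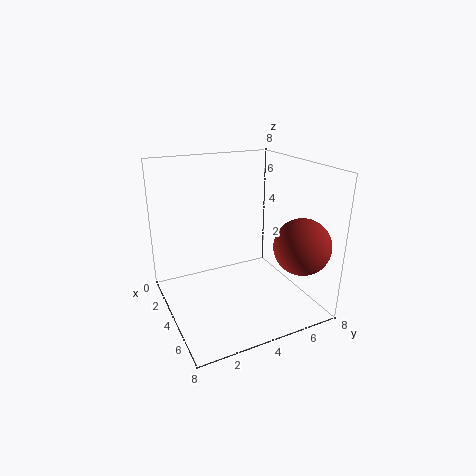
x = 6.5
y = 6.5
z = 4
c = 'brown'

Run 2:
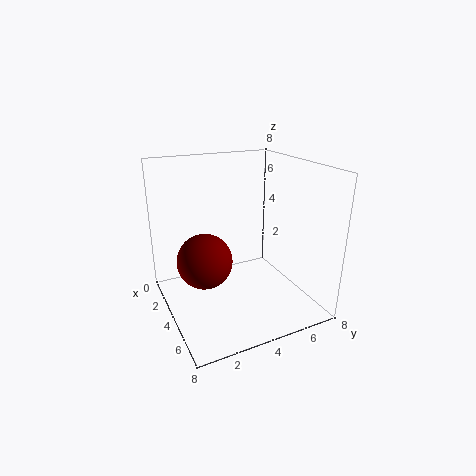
x = 4
y = 2
z = 3
c = 'maroon'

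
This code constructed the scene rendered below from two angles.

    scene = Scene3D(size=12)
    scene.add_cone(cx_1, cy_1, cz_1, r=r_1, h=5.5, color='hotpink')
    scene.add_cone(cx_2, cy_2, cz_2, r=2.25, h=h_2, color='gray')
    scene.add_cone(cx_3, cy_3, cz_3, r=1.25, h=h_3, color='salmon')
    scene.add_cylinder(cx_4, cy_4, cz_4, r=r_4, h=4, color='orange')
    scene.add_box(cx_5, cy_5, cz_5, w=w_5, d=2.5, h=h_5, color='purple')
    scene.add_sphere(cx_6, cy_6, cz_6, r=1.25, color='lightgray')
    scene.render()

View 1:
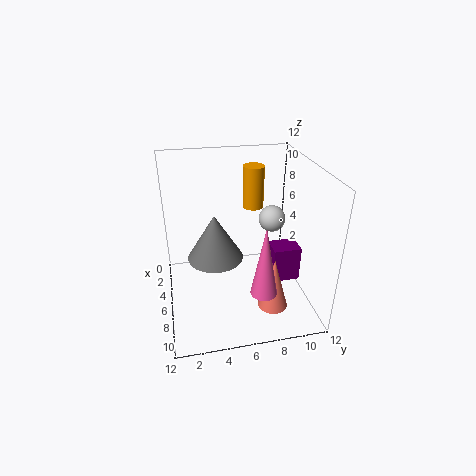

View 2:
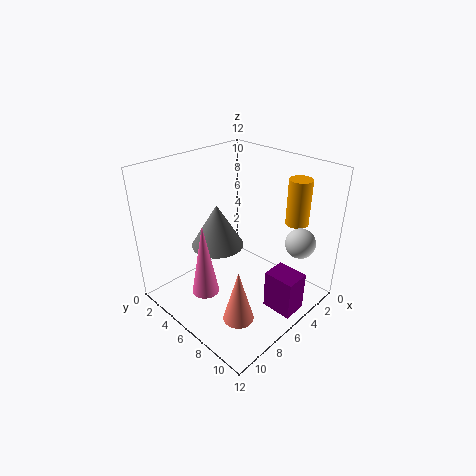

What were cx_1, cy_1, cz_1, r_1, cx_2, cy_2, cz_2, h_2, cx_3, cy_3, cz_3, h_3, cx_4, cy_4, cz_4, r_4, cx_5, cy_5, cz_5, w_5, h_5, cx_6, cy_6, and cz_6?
cx_1 = 10.5; cy_1 = 7; cz_1 = 3.75; r_1 = 1; cx_2 = 6.5; cy_2 = 4; cz_2 = 4.75; h_2 = 3.75; cx_3 = 8.5; cy_3 = 8.5; cz_3 = 0.5; h_3 = 4.5; cx_4 = 1.25; cy_4 = 8.5; cz_4 = 6.5; r_4 = 1; cx_5 = 4.25; cy_5 = 9.25; cz_5 = 1; w_5 = 2; h_5 = 3.25; cx_6 = 2.75; cy_6 = 10; cz_6 = 5.75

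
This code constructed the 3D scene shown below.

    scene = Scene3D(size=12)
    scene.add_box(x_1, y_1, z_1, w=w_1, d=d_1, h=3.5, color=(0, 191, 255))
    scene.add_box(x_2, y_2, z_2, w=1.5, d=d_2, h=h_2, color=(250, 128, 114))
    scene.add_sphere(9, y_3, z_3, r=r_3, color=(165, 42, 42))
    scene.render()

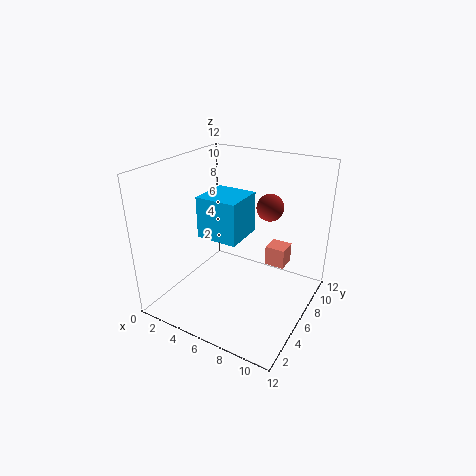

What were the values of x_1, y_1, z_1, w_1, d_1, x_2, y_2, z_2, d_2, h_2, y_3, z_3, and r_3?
x_1 = 3, y_1 = 4.5, z_1 = 6, w_1 = 3.5, d_1 = 3.5, x_2 = 9, y_2 = 5, z_2 = 5, d_2 = 1.5, h_2 = 1.5, y_3 = 5.5, z_3 = 9.5, r_3 = 1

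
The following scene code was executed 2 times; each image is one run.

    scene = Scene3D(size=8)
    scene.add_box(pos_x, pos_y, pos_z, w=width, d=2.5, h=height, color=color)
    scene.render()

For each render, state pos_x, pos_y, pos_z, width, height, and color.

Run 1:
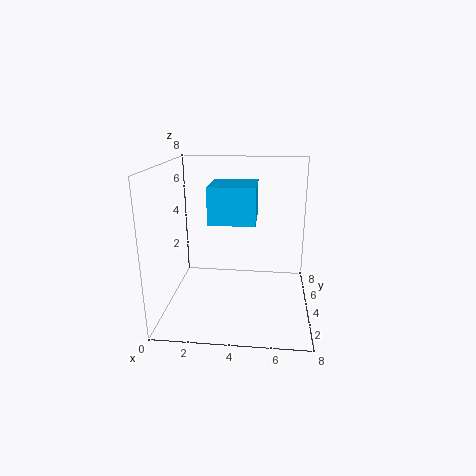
pos_x = 2.5
pos_y = 3
pos_z = 5
width = 2.5
height = 2
color = 'deepskyblue'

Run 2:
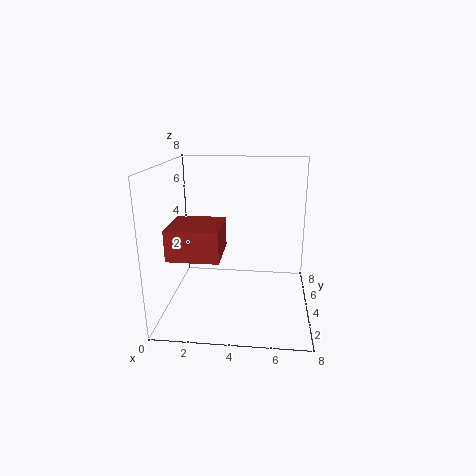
pos_x = 1
pos_y = 0.5
pos_z = 4
width = 2.5
height = 1.5
color = 'brown'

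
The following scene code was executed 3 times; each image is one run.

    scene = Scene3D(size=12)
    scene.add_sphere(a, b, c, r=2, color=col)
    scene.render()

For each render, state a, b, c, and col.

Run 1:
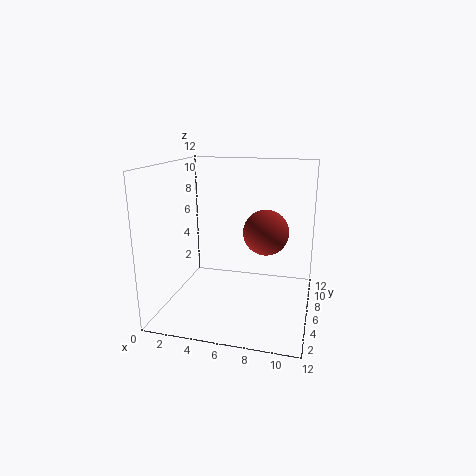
a = 8, b = 8, c = 6, col = 'brown'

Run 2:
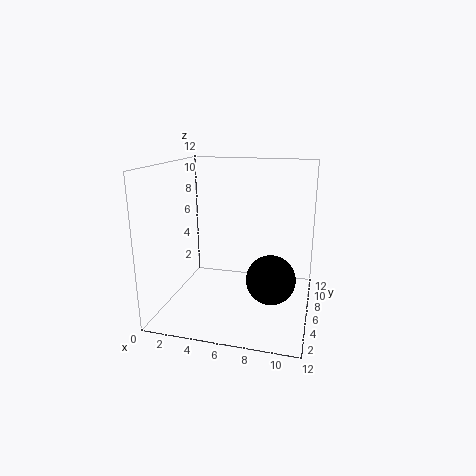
a = 9, b = 5, c = 3, col = 'black'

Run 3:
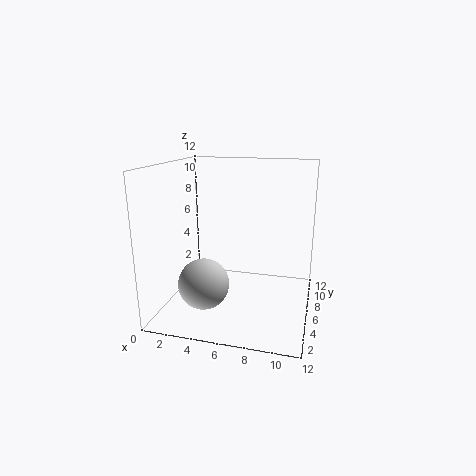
a = 4, b = 3, c = 3, col = 'lightgray'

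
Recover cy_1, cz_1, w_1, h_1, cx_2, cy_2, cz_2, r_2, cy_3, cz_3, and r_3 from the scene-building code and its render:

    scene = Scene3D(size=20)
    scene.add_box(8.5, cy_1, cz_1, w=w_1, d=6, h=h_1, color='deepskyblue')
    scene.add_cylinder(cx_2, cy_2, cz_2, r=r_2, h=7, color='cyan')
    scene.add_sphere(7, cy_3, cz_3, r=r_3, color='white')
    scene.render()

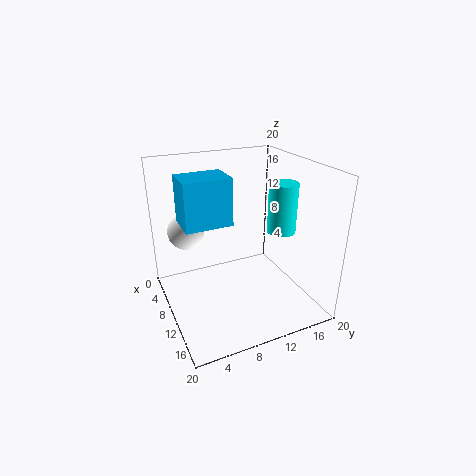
cy_1 = 2
cz_1 = 13.5
w_1 = 4.5
h_1 = 6
cx_2 = 11.5
cy_2 = 16
cz_2 = 10.5
r_2 = 2
cy_3 = 3.5
cz_3 = 11
r_3 = 2.5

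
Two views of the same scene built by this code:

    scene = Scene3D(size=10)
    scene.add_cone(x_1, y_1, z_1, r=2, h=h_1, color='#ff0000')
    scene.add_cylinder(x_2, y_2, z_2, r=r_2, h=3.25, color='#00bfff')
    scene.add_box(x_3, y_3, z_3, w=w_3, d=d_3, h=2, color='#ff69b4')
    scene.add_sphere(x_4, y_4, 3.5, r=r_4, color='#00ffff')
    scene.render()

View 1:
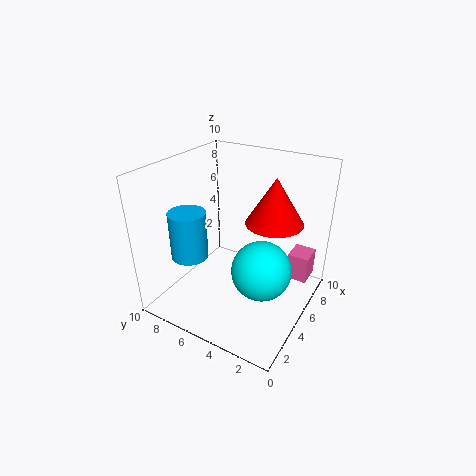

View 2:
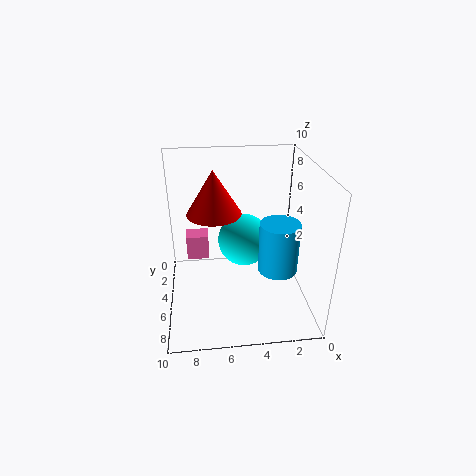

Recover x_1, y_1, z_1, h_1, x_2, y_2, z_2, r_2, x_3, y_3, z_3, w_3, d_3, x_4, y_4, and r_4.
x_1 = 6.5, y_1 = 3, z_1 = 6, h_1 = 3.25, x_2 = 2.75, y_2 = 7.5, z_2 = 4, r_2 = 1.25, x_3 = 7, y_3 = 0.5, z_3 = 1.5, w_3 = 1.75, d_3 = 1.5, x_4 = 4.25, y_4 = 2.75, r_4 = 2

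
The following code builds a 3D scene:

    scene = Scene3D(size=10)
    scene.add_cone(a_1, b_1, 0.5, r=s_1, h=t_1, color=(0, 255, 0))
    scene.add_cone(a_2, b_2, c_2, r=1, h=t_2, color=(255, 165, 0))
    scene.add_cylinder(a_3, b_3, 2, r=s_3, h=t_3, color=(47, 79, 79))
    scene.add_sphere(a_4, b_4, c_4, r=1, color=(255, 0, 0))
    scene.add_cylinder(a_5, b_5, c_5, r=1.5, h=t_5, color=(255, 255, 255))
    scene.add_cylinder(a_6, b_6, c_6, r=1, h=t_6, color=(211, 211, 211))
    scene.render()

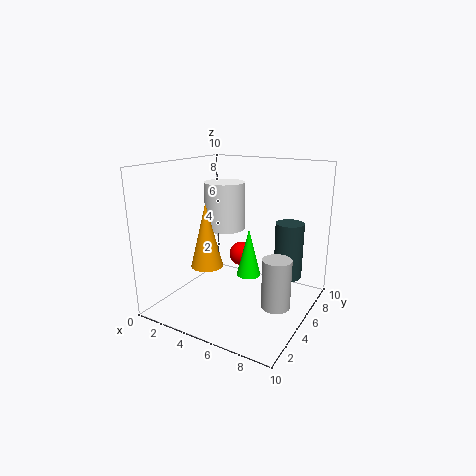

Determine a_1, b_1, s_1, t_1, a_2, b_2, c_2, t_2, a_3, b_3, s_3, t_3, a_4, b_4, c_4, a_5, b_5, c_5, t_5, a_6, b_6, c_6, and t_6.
a_1 = 4; b_1 = 8.5; s_1 = 1; t_1 = 4; a_2 = 4.5; b_2 = 2; c_2 = 4; t_2 = 4; a_3 = 8; b_3 = 7; s_3 = 1; t_3 = 4; a_4 = 3; b_4 = 9; c_4 = 2; a_5 = 3; b_5 = 6.5; c_5 = 5; t_5 = 3.5; a_6 = 8; b_6 = 5; c_6 = 0.5; t_6 = 3.5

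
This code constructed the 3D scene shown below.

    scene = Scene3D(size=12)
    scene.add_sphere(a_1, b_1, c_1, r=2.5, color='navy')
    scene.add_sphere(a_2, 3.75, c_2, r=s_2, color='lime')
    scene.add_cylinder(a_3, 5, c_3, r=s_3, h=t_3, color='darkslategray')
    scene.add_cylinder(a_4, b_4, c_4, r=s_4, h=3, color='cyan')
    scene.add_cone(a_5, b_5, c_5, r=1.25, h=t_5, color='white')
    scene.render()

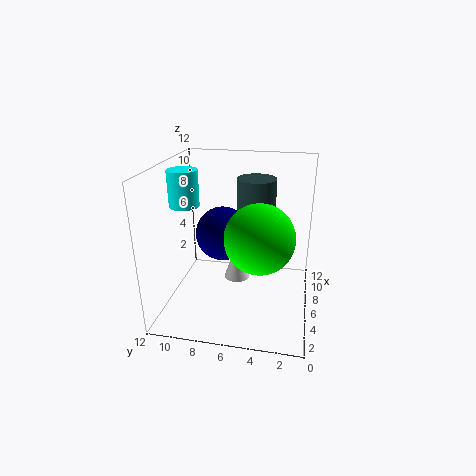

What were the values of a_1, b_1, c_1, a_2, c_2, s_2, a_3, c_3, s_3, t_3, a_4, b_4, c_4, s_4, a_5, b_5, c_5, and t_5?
a_1 = 8.75, b_1 = 8, c_1 = 5, a_2 = 2.5, c_2 = 7.75, s_2 = 2.5, a_3 = 9.25, c_3 = 6.5, s_3 = 1.75, t_3 = 3.75, a_4 = 6, b_4 = 10.5, c_4 = 8.5, s_4 = 1.25, a_5 = 9.25, b_5 = 6.75, c_5 = 0.25, t_5 = 3.5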